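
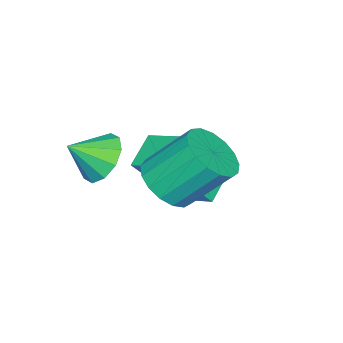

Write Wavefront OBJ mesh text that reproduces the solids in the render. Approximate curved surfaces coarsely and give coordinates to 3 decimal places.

v -3.008 -0.131 -0.508
v -3.944 -0.182 0.009
v -2.819 0.933 -0.061
v -3.755 0.883 0.455
v -2.085 -0.963 1.085
v -3.021 -1.013 1.601
v -1.896 0.102 1.531
v -2.832 0.051 2.048
v -0.966 0.719 1.787
v -0.343 1.24 1.572
v -0.772 2.242 2.758
v -1.394 1.721 2.973
v -0.655 1.367 1.352
v -1.084 2.369 2.538
v -1.038 1.345 1.232
v -1.467 2.347 2.417
v -1.404 1.18 1.239
v -1.833 2.182 2.424
v -1.67 0.909 1.372
v -2.099 1.911 2.557
v -1.775 0.595 1.599
v -2.204 1.597 2.785
v -1.694 0.309 1.87
v -2.123 1.311 3.056
v -1.446 0.117 2.122
v -1.875 1.119 3.307
v -1.088 0.063 2.297
v -1.517 1.065 3.483
v -0.702 0.159 2.356
v -1.131 1.161 3.541
v -0.377 0.384 2.284
v -0.806 1.385 3.469
v -0.186 0.685 2.098
v -0.615 1.687 3.283
v -0.174 0.994 1.841
v -0.603 1.996 3.027
v -0.906 -1.051 2.065
v -0.518 -0.41 2.281
v -0.294 -1.629 2.675
v -0.884 -0.474 2.588
v -1.258 -0.757 2.695
v -1.498 -1.154 2.562
v -1.512 -1.511 2.238
v -1.295 -1.692 1.848
v -0.929 -1.629 1.541
v -0.554 -1.345 1.434
v -0.314 -0.949 1.567
v -0.3 -0.592 1.891
f 2 4 1
f 5 2 1
f 1 4 3
f 3 5 1
f 2 8 4
f 6 2 5
f 6 8 2
f 4 8 3
f 7 5 3
f 3 8 7
f 7 6 5
f 8 6 7
f 10 9 13
f 10 13 11
f 11 13 14
f 11 14 12
f 13 9 15
f 13 15 14
f 14 15 16
f 14 16 12
f 15 9 17
f 15 17 16
f 16 17 18
f 16 18 12
f 17 9 19
f 17 19 18
f 18 19 20
f 18 20 12
f 19 9 21
f 19 21 20
f 20 21 22
f 20 22 12
f 21 9 23
f 21 23 22
f 22 23 24
f 22 24 12
f 23 9 25
f 23 25 24
f 24 25 26
f 24 26 12
f 25 9 27
f 25 27 26
f 26 27 28
f 26 28 12
f 27 9 29
f 27 29 28
f 28 29 30
f 28 30 12
f 29 9 31
f 29 31 30
f 30 31 32
f 30 32 12
f 31 9 33
f 31 33 32
f 32 33 34
f 32 34 12
f 33 9 35
f 33 35 34
f 34 35 36
f 34 36 12
f 35 9 10
f 35 10 36
f 36 10 11
f 36 11 12
f 38 37 40
f 38 40 39
f 40 37 41
f 40 41 39
f 41 37 42
f 41 42 39
f 42 37 43
f 42 43 39
f 43 37 44
f 43 44 39
f 44 37 45
f 44 45 39
f 45 37 46
f 45 46 39
f 46 37 47
f 46 47 39
f 47 37 48
f 47 48 39
f 48 37 38
f 48 38 39



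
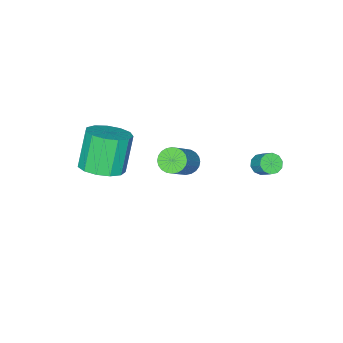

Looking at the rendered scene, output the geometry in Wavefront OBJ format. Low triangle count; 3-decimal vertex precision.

v -2.643 -0.154 -2.26
v -2.287 -0.736 -2.416
v -0.881 -0.268 -0.956
v -1.237 0.314 -0.8
v -2.171 -0.556 -2.585
v -0.765 -0.088 -1.126
v -2.127 -0.314 -2.705
v -0.721 0.154 -1.245
v -2.162 -0.048 -2.757
v -0.756 0.42 -1.297
v -2.269 0.201 -2.733
v -0.864 0.669 -1.274
v -2.434 0.397 -2.638
v -1.028 0.865 -1.178
v -2.631 0.509 -2.484
v -1.225 0.977 -1.024
v -2.829 0.52 -2.297
v -1.423 0.988 -0.837
v -2.999 0.428 -2.104
v -1.593 0.896 -0.644
v -3.115 0.248 -1.934
v -1.709 0.716 -0.475
v -3.159 0.006 -1.815
v -1.753 0.474 -0.355
v -3.124 -0.26 -1.763
v -1.718 0.208 -0.303
v -3.016 -0.509 -1.786
v -1.611 -0.041 -0.327
v -2.852 -0.705 -1.882
v -1.446 -0.237 -0.422
v -2.655 -0.817 -2.036
v -1.249 -0.349 -0.576
v -2.457 -0.828 -2.223
v -1.051 -0.36 -0.763
v 1.559 -1.371 -0.495
v 2.393 -2.011 -0.209
v 1.536 -2.33 1.58
v 0.701 -1.689 1.295
v 2.545 -1.442 -0.035
v 1.687 -1.761 1.754
v 2.383 -0.85 -0.007
v 1.526 -1.169 1.783
v 1.96 -0.423 -0.134
v 1.102 -0.742 1.656
v 1.409 -0.297 -0.375
v 0.552 -0.616 1.415
v 0.906 -0.512 -0.654
v 0.049 -0.831 1.135
v 0.61 -0.999 -0.883
v -0.247 -1.318 0.907
v 0.615 -1.604 -0.988
v -0.242 -1.923 0.801
v 0.92 -2.135 -0.937
v 0.063 -2.454 0.853
v 1.427 -2.423 -0.745
v 0.57 -2.742 1.044
v 1.977 -2.377 -0.474
v 1.119 -2.696 1.316
v -3.561 3.616 -0.54
v -3.048 3.405 -0.47
v -2.845 4.132 0.231
v -3.359 4.344 0.16
v -3.032 3.643 -0.721
v -2.829 4.37 -0.02
v -3.219 3.871 -0.903
v -3.016 4.598 -0.202
v -3.536 4.001 -0.947
v -3.333 4.728 -0.246
v -3.863 3.985 -0.835
v -3.661 4.712 -0.134
v -4.075 3.828 -0.611
v -3.872 4.555 0.09
v -4.091 3.59 -0.36
v -3.888 4.317 0.341
v -3.904 3.362 -0.178
v -3.701 4.089 0.523
v -3.587 3.232 -0.134
v -3.384 3.959 0.567
v -3.259 3.248 -0.246
v -3.057 3.975 0.455
f 2 1 5
f 2 5 3
f 3 5 6
f 3 6 4
f 5 1 7
f 5 7 6
f 6 7 8
f 6 8 4
f 7 1 9
f 7 9 8
f 8 9 10
f 8 10 4
f 9 1 11
f 9 11 10
f 10 11 12
f 10 12 4
f 11 1 13
f 11 13 12
f 12 13 14
f 12 14 4
f 13 1 15
f 13 15 14
f 14 15 16
f 14 16 4
f 15 1 17
f 15 17 16
f 16 17 18
f 16 18 4
f 17 1 19
f 17 19 18
f 18 19 20
f 18 20 4
f 19 1 21
f 19 21 20
f 20 21 22
f 20 22 4
f 21 1 23
f 21 23 22
f 22 23 24
f 22 24 4
f 23 1 25
f 23 25 24
f 24 25 26
f 24 26 4
f 25 1 27
f 25 27 26
f 26 27 28
f 26 28 4
f 27 1 29
f 27 29 28
f 28 29 30
f 28 30 4
f 29 1 31
f 29 31 30
f 30 31 32
f 30 32 4
f 31 1 33
f 31 33 32
f 32 33 34
f 32 34 4
f 33 1 2
f 33 2 34
f 34 2 3
f 34 3 4
f 36 35 39
f 36 39 37
f 37 39 40
f 37 40 38
f 39 35 41
f 39 41 40
f 40 41 42
f 40 42 38
f 41 35 43
f 41 43 42
f 42 43 44
f 42 44 38
f 43 35 45
f 43 45 44
f 44 45 46
f 44 46 38
f 45 35 47
f 45 47 46
f 46 47 48
f 46 48 38
f 47 35 49
f 47 49 48
f 48 49 50
f 48 50 38
f 49 35 51
f 49 51 50
f 50 51 52
f 50 52 38
f 51 35 53
f 51 53 52
f 52 53 54
f 52 54 38
f 53 35 55
f 53 55 54
f 54 55 56
f 54 56 38
f 55 35 57
f 55 57 56
f 56 57 58
f 56 58 38
f 57 35 36
f 57 36 58
f 58 36 37
f 58 37 38
f 60 59 63
f 60 63 61
f 61 63 64
f 61 64 62
f 63 59 65
f 63 65 64
f 64 65 66
f 64 66 62
f 65 59 67
f 65 67 66
f 66 67 68
f 66 68 62
f 67 59 69
f 67 69 68
f 68 69 70
f 68 70 62
f 69 59 71
f 69 71 70
f 70 71 72
f 70 72 62
f 71 59 73
f 71 73 72
f 72 73 74
f 72 74 62
f 73 59 75
f 73 75 74
f 74 75 76
f 74 76 62
f 75 59 77
f 75 77 76
f 76 77 78
f 76 78 62
f 77 59 79
f 77 79 78
f 78 79 80
f 78 80 62
f 79 59 60
f 79 60 80
f 80 60 61
f 80 61 62



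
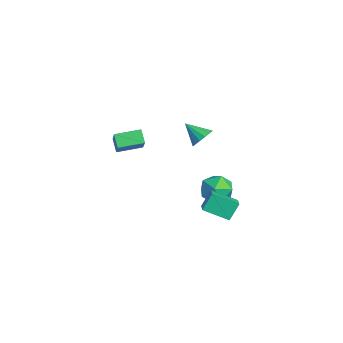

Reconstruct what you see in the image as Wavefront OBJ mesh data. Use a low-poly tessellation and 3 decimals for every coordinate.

v 0.696 -3.159 2.313
v 0.076 -3.186 2.923
v 0.795 -1.752 2.477
v 0.175 -1.779 3.086
v 2.085 -3.421 3.714
v 1.465 -3.448 4.323
v 2.184 -2.014 3.877
v 1.564 -2.041 4.487
v 1.137 1.341 -2.702
v 0.873 1.958 -1.731
v 1.723 2.665 -3.384
v 1.459 3.282 -2.413
v 1.941 1.158 -2.367
v 1.677 1.775 -1.396
v 2.527 2.482 -3.049
v 2.263 3.099 -2.078
v -1.923 3.276 -4.092
v -1.55 3.878 -3.286
v -0.87 1.982 -3.614
v -0.497 2.584 -2.808
v -1.504 2.218 -2.782
v -2.155 3.017 -3.077
v -0.265 2.843 -3.823
v -0.916 3.642 -4.118
v -0.525 3.61 -3.12
v -1.291 3.223 -2.476
v -1.129 2.637 -4.424
v -1.895 2.25 -3.78
v -1.327 2.145 0.864
v -0.997 2.43 1.486
v -2.173 1.395 1.656
v -1.292 2.677 1.405
v -1.597 2.782 1.179
v -1.829 2.716 0.869
v -1.927 2.497 0.557
v -1.864 2.183 0.327
v -1.658 1.86 0.242
v -1.363 1.612 0.323
v -1.058 1.508 0.548
v -0.826 1.574 0.859
v -0.728 1.793 1.171
v -0.79 2.106 1.4
f 2 4 1
f 5 2 1
f 1 4 3
f 3 5 1
f 2 8 4
f 6 2 5
f 6 8 2
f 4 8 3
f 7 5 3
f 3 8 7
f 7 6 5
f 8 6 7
f 10 12 9
f 13 10 9
f 9 12 11
f 11 13 9
f 10 16 12
f 14 10 13
f 14 16 10
f 12 16 11
f 15 13 11
f 11 16 15
f 15 14 13
f 16 14 15
f 17 28 22
f 17 22 18
f 17 18 24
f 17 24 27
f 17 27 28
f 18 22 26
f 22 28 21
f 28 27 19
f 27 24 23
f 24 18 25
f 20 26 21
f 20 21 19
f 20 19 23
f 20 23 25
f 20 25 26
f 21 26 22
f 19 21 28
f 23 19 27
f 25 23 24
f 26 25 18
f 30 29 32
f 30 32 31
f 32 29 33
f 32 33 31
f 33 29 34
f 33 34 31
f 34 29 35
f 34 35 31
f 35 29 36
f 35 36 31
f 36 29 37
f 36 37 31
f 37 29 38
f 37 38 31
f 38 29 39
f 38 39 31
f 39 29 40
f 39 40 31
f 40 29 41
f 40 41 31
f 41 29 42
f 41 42 31
f 42 29 30
f 42 30 31



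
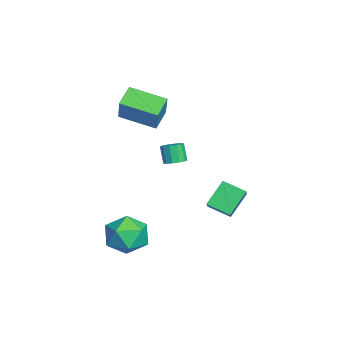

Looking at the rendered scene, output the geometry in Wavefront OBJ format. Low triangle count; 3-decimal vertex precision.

v -3.937 -2.761 3.378
v -2.865 -2.712 4.847
v -3.325 -0.99 2.872
v -2.253 -0.942 4.342
v -3.067 -3.238 2.758
v -1.995 -3.19 4.228
v -2.455 -1.468 2.253
v -1.383 -1.419 3.722
v 1.537 -3.037 -1.598
v 1.922 -2.458 -2.535
v 3.318 -3.422 -1.105
v 3.703 -2.843 -2.042
v 3.203 -2.262 -1.162
v 2.102 -2.024 -1.467
v 3.138 -3.856 -2.173
v 2.037 -3.618 -2.478
v 2.911 -2.964 -2.891
v 2.951 -1.979 -2.266
v 2.289 -3.901 -1.374
v 2.329 -2.916 -0.749
v -0.633 1.62 -0.52
v 1.025 1.478 0.677
v -0.206 2.676 -0.986
v 1.452 2.533 0.212
v 0.088 0.847 -1.612
v 1.746 0.704 -0.414
v 0.515 1.902 -2.077
v 2.173 1.76 -0.88
v -1.071 -0.616 0.756
v -0.56 -0.752 0.969
v -0.978 -0.9 1.877
v -1.489 -0.764 1.664
v -0.592 -0.434 1.006
v -1.01 -0.583 1.914
v -0.776 -0.175 0.964
v -1.194 -0.323 1.872
v -1.054 -0.055 0.856
v -1.472 -0.203 1.763
v -1.337 -0.113 0.716
v -1.755 -0.262 1.623
v -1.536 -0.331 0.589
v -1.954 -0.48 1.496
v -1.587 -0.64 0.515
v -2.005 -0.788 1.422
v -1.474 -0.94 0.518
v -1.892 -1.089 1.425
v -1.234 -1.138 0.596
v -1.652 -1.286 1.503
v -0.941 -1.17 0.725
v -1.359 -1.318 1.633
v -0.69 -1.026 0.864
v -1.108 -1.174 1.772
f 2 4 1
f 5 2 1
f 1 4 3
f 3 5 1
f 2 8 4
f 6 2 5
f 6 8 2
f 4 8 3
f 7 5 3
f 3 8 7
f 7 6 5
f 8 6 7
f 9 20 14
f 9 14 10
f 9 10 16
f 9 16 19
f 9 19 20
f 10 14 18
f 14 20 13
f 20 19 11
f 19 16 15
f 16 10 17
f 12 18 13
f 12 13 11
f 12 11 15
f 12 15 17
f 12 17 18
f 13 18 14
f 11 13 20
f 15 11 19
f 17 15 16
f 18 17 10
f 22 24 21
f 25 22 21
f 21 24 23
f 23 25 21
f 22 28 24
f 26 22 25
f 26 28 22
f 24 28 23
f 27 25 23
f 23 28 27
f 27 26 25
f 28 26 27
f 30 29 33
f 30 33 31
f 31 33 34
f 31 34 32
f 33 29 35
f 33 35 34
f 34 35 36
f 34 36 32
f 35 29 37
f 35 37 36
f 36 37 38
f 36 38 32
f 37 29 39
f 37 39 38
f 38 39 40
f 38 40 32
f 39 29 41
f 39 41 40
f 40 41 42
f 40 42 32
f 41 29 43
f 41 43 42
f 42 43 44
f 42 44 32
f 43 29 45
f 43 45 44
f 44 45 46
f 44 46 32
f 45 29 47
f 45 47 46
f 46 47 48
f 46 48 32
f 47 29 49
f 47 49 48
f 48 49 50
f 48 50 32
f 49 29 51
f 49 51 50
f 50 51 52
f 50 52 32
f 51 29 30
f 51 30 52
f 52 30 31
f 52 31 32



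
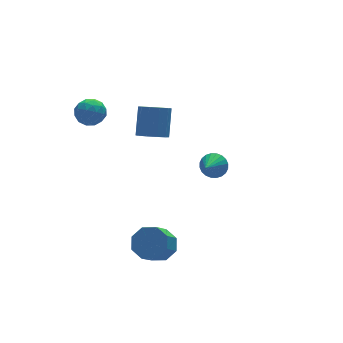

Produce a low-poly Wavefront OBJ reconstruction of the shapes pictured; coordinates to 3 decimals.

v 4.453 1.94 -3.845
v 4.935 1.97 -3.233
v 3.527 1.08 -3.075
v 4.756 2.21 -3.179
v 4.531 2.409 -3.227
v 4.294 2.537 -3.369
v 4.081 2.574 -3.583
v 3.925 2.515 -3.837
v 3.849 2.368 -4.093
v 3.865 2.156 -4.311
v 3.971 1.911 -4.458
v 4.15 1.67 -4.511
v 4.375 1.471 -4.463
v 4.611 1.343 -4.321
v 4.824 1.306 -4.107
v 4.98 1.366 -3.853
v 5.056 1.513 -3.597
v 5.04 1.725 -3.379
v 0.3 0.522 0.985
v 0.806 0.952 0.503
v 1.366 1.827 1.874
v 0.86 1.398 2.355
v 0.364 1.199 0.526
v 0.924 2.074 1.897
v -0.102 1.188 0.724
v 0.458 2.063 2.095
v -0.415 0.922 1.021
v 0.145 1.797 2.392
v -0.455 0.504 1.305
v 0.105 1.379 2.676
v -0.206 0.093 1.466
v 0.354 0.968 2.837
v 0.236 -0.154 1.443
v 0.796 0.721 2.814
v 0.702 -0.143 1.245
v 1.262 0.732 2.616
v 1.015 0.123 0.948
v 1.575 0.998 2.319
v 1.055 0.541 0.664
v 1.615 1.416 2.035
v -1.047 -3 -4.161
v -0.243 -3.293 -3.727
v -1.088 -4.012 -2.645
v -1.893 -3.72 -3.079
v -0.476 -2.643 -3.477
v -1.321 -3.362 -2.395
v -1.044 -2.202 -3.628
v -1.89 -2.921 -2.546
v -1.614 -2.229 -4.091
v -2.459 -2.948 -3.009
v -1.852 -2.708 -4.595
v -2.697 -3.427 -3.513
v -1.619 -3.358 -4.845
v -2.464 -4.077 -3.763
v -1.05 -3.799 -4.694
v -1.896 -4.518 -3.612
v -0.481 -3.772 -4.231
v -1.326 -4.491 -3.149
v -2.654 3.245 1.652
v -1.977 3.738 1.856
v -1.903 2.102 1.924
v -1.226 2.595 2.128
v -1.921 2.584 2.638
v -2.385 3.291 2.47
v -1.495 2.549 1.31
v -1.959 3.256 1.142
v -1.261 3.308 1.645
v -1.524 3.33 2.465
v -2.356 2.51 1.315
v -2.619 2.532 2.135
v -2.382 3.592 1.73
v -1.498 2.248 2.05
v -1.907 2.242 2.35
v -1.509 2.532 2.47
v -2.622 3.329 2.091
v -2.224 3.619 2.211
v -2.191 2.941 2.67
v -1.656 2.221 1.569
v -1.258 2.511 1.689
v -2.371 3.308 1.31
v -1.973 3.598 1.43
v -1.689 2.899 1.11
v -1.563 3.629 1.726
v -1.121 2.957 1.886
v -1.279 2.93 1.405
v -1.552 3.345 1.306
v -1.718 3.642 2.208
v -1.276 2.97 2.368
v -1.684 2.964 2.668
v -1.957 3.379 2.569
v -1.296 3.389 2.084
v -2.604 2.87 1.412
v -2.162 2.198 1.572
v -1.923 2.461 1.211
v -2.196 2.876 1.112
v -2.759 2.883 1.894
v -2.317 2.211 2.054
v -2.328 2.495 2.474
v -2.601 2.91 2.375
v -2.584 2.451 1.696
f 2 1 4
f 2 4 3
f 4 1 5
f 4 5 3
f 5 1 6
f 5 6 3
f 6 1 7
f 6 7 3
f 7 1 8
f 7 8 3
f 8 1 9
f 8 9 3
f 9 1 10
f 9 10 3
f 10 1 11
f 10 11 3
f 11 1 12
f 11 12 3
f 12 1 13
f 12 13 3
f 13 1 14
f 13 14 3
f 14 1 15
f 14 15 3
f 15 1 16
f 15 16 3
f 16 1 17
f 16 17 3
f 17 1 18
f 17 18 3
f 18 1 2
f 18 2 3
f 20 19 23
f 20 23 21
f 21 23 24
f 21 24 22
f 23 19 25
f 23 25 24
f 24 25 26
f 24 26 22
f 25 19 27
f 25 27 26
f 26 27 28
f 26 28 22
f 27 19 29
f 27 29 28
f 28 29 30
f 28 30 22
f 29 19 31
f 29 31 30
f 30 31 32
f 30 32 22
f 31 19 33
f 31 33 32
f 32 33 34
f 32 34 22
f 33 19 35
f 33 35 34
f 34 35 36
f 34 36 22
f 35 19 37
f 35 37 36
f 36 37 38
f 36 38 22
f 37 19 39
f 37 39 38
f 38 39 40
f 38 40 22
f 39 19 20
f 39 20 40
f 40 20 21
f 40 21 22
f 42 41 45
f 42 45 43
f 43 45 46
f 43 46 44
f 45 41 47
f 45 47 46
f 46 47 48
f 46 48 44
f 47 41 49
f 47 49 48
f 48 49 50
f 48 50 44
f 49 41 51
f 49 51 50
f 50 51 52
f 50 52 44
f 51 41 53
f 51 53 52
f 52 53 54
f 52 54 44
f 53 41 55
f 53 55 54
f 54 55 56
f 54 56 44
f 55 41 57
f 55 57 56
f 56 57 58
f 56 58 44
f 57 41 42
f 57 42 58
f 58 42 43
f 58 43 44
f 59 96 75
f 96 70 99
f 75 99 64
f 96 99 75
f 59 75 71
f 75 64 76
f 71 76 60
f 75 76 71
f 59 71 80
f 71 60 81
f 80 81 66
f 71 81 80
f 59 80 92
f 80 66 95
f 92 95 69
f 80 95 92
f 59 92 96
f 92 69 100
f 96 100 70
f 92 100 96
f 60 76 87
f 76 64 90
f 87 90 68
f 76 90 87
f 64 99 77
f 99 70 98
f 77 98 63
f 99 98 77
f 70 100 97
f 100 69 93
f 97 93 61
f 100 93 97
f 69 95 94
f 95 66 82
f 94 82 65
f 95 82 94
f 66 81 86
f 81 60 83
f 86 83 67
f 81 83 86
f 62 88 74
f 88 68 89
f 74 89 63
f 88 89 74
f 62 74 72
f 74 63 73
f 72 73 61
f 74 73 72
f 62 72 79
f 72 61 78
f 79 78 65
f 72 78 79
f 62 79 84
f 79 65 85
f 84 85 67
f 79 85 84
f 62 84 88
f 84 67 91
f 88 91 68
f 84 91 88
f 63 89 77
f 89 68 90
f 77 90 64
f 89 90 77
f 61 73 97
f 73 63 98
f 97 98 70
f 73 98 97
f 65 78 94
f 78 61 93
f 94 93 69
f 78 93 94
f 67 85 86
f 85 65 82
f 86 82 66
f 85 82 86
f 68 91 87
f 91 67 83
f 87 83 60
f 91 83 87



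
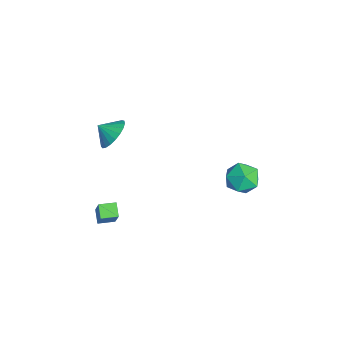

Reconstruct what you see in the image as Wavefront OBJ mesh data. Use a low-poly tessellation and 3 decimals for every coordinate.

v -1.739 -2.646 2.827
v -0.842 -2.632 3.29
v -2.041 -3.394 3.433
v -1.062 -2.358 3.519
v -1.4 -2.133 3.628
v -1.796 -1.997 3.598
v -2.182 -1.973 3.435
v -2.492 -2.065 3.167
v -2.671 -2.258 2.84
v -2.689 -2.518 2.51
v -2.543 -2.8 2.236
v -2.258 -3.055 2.063
v -1.883 -3.24 2.022
v -1.483 -3.321 2.121
v -1.127 -3.286 2.341
v -0.877 -3.14 2.646
v -0.776 -2.909 2.981
v -0.162 4.8 -0.052
v 0.698 4.608 -0.682
v -0.918 3.332 -0.638
v -0.058 3.14 -1.268
v 0.031 3.064 -0.192
v 0.499 3.971 0.171
v -0.719 3.969 -1.491
v -0.251 4.876 -1.128
v 0.354 4.095 -1.571
v 0.817 3.535 -0.768
v -1.037 4.405 -0.552
v -0.574 3.845 0.251
v 0.809 -3.93 -2.257
v 0.077 -3.931 -1.806
v 0.793 -2.991 -2.283
v 0.06 -2.991 -1.832
v 1.8 -3.869 -0.648
v 1.067 -3.869 -0.197
v 1.783 -2.929 -0.674
v 1.051 -2.93 -0.223
f 2 1 4
f 2 4 3
f 4 1 5
f 4 5 3
f 5 1 6
f 5 6 3
f 6 1 7
f 6 7 3
f 7 1 8
f 7 8 3
f 8 1 9
f 8 9 3
f 9 1 10
f 9 10 3
f 10 1 11
f 10 11 3
f 11 1 12
f 11 12 3
f 12 1 13
f 12 13 3
f 13 1 14
f 13 14 3
f 14 1 15
f 14 15 3
f 15 1 16
f 15 16 3
f 16 1 17
f 16 17 3
f 17 1 2
f 17 2 3
f 18 29 23
f 18 23 19
f 18 19 25
f 18 25 28
f 18 28 29
f 19 23 27
f 23 29 22
f 29 28 20
f 28 25 24
f 25 19 26
f 21 27 22
f 21 22 20
f 21 20 24
f 21 24 26
f 21 26 27
f 22 27 23
f 20 22 29
f 24 20 28
f 26 24 25
f 27 26 19
f 31 33 30
f 34 31 30
f 30 33 32
f 32 34 30
f 31 37 33
f 35 31 34
f 35 37 31
f 33 37 32
f 36 34 32
f 32 37 36
f 36 35 34
f 37 35 36



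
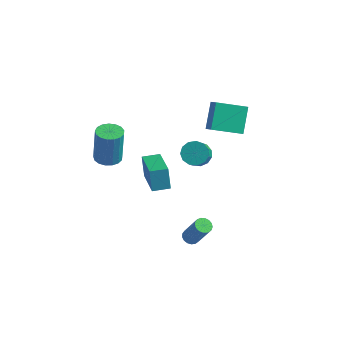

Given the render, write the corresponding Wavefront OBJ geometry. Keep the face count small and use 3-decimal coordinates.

v 0.853 -1.511 -3.618
v 1.293 -1.457 -3.849
v 2.168 -1.596 -2.213
v 1.727 -1.649 -1.982
v 1.229 -1.233 -3.795
v 2.103 -1.371 -2.16
v 1.078 -1.072 -3.701
v 1.953 -1.211 -2.066
v 0.876 -1.012 -3.588
v 1.751 -1.151 -1.952
v 0.669 -1.066 -3.482
v 1.543 -1.205 -1.846
v 0.503 -1.222 -3.407
v 1.378 -1.361 -1.771
v 0.418 -1.444 -3.38
v 1.293 -1.583 -1.744
v 0.432 -1.681 -3.408
v 1.307 -1.82 -1.772
v 0.543 -1.88 -3.483
v 1.418 -2.018 -1.848
v 0.725 -1.993 -3.59
v 1.599 -2.132 -1.954
v 0.935 -1.996 -3.703
v 1.81 -2.135 -2.068
v 1.127 -1.888 -3.797
v 2.002 -2.027 -2.161
v 1.256 -1.694 -3.849
v 2.131 -1.832 -2.214
v -3.827 -2.277 1.563
v -3.073 -2.429 1.555
v -3.018 -2.276 3.668
v -3.773 -2.123 3.677
v -3.089 -2.062 1.528
v -3.034 -1.908 3.642
v -3.274 -1.744 1.51
v -3.22 -1.59 3.624
v -3.586 -1.548 1.504
v -3.532 -1.394 3.618
v -3.954 -1.519 1.511
v -3.899 -1.366 3.625
v -4.292 -1.663 1.531
v -4.237 -1.51 3.644
v -4.524 -1.949 1.557
v -4.469 -1.795 3.671
v -4.596 -2.309 1.585
v -4.542 -2.156 3.699
v -4.492 -2.662 1.608
v -4.438 -2.509 3.722
v -4.236 -2.926 1.621
v -4.182 -2.773 3.735
v -3.886 -3.042 1.62
v -3.832 -2.889 3.734
v -3.523 -2.983 1.606
v -3.468 -2.829 3.72
v -3.229 -2.761 1.583
v -3.175 -2.608 3.697
v -0.706 2.509 1.783
v -0.172 2.154 2.261
v -1.087 3.65 3.054
v -0.553 3.295 3.533
v 0.633 3.665 1.147
v 1.167 3.31 1.626
v 0.252 4.806 2.419
v 0.786 4.451 2.897
v -1.549 3.135 -1.389
v -1.13 2.725 -1.919
v -0.673 1.616 -0.701
v -1.091 2.025 -0.171
v -0.853 3.028 -1.748
v -0.396 1.918 -0.53
v -0.797 3.365 -1.462
v -0.339 2.255 -0.244
v -0.979 3.628 -1.153
v -0.521 2.519 0.065
v -1.342 3.736 -0.919
v -0.885 2.626 0.299
v -1.771 3.652 -0.835
v -1.313 2.542 0.383
v -2.129 3.404 -0.926
v -1.672 2.294 0.292
v -2.303 3.071 -1.164
v -1.846 1.961 0.054
v -2.238 2.758 -1.474
v -1.78 1.648 -0.256
v -1.953 2.564 -1.757
v -1.496 1.455 -0.538
v -1.541 2.552 -1.923
v -1.083 1.443 -0.705
v 0.152 -4.17 2.304
v -0.166 -3.896 3.545
v -1.284 -2.684 1.608
v -1.603 -2.411 2.849
v 0.843 -3.489 2.331
v 0.524 -3.216 3.572
v -0.594 -2.004 1.635
v -0.912 -1.73 2.876
f 2 1 5
f 2 5 3
f 3 5 6
f 3 6 4
f 5 1 7
f 5 7 6
f 6 7 8
f 6 8 4
f 7 1 9
f 7 9 8
f 8 9 10
f 8 10 4
f 9 1 11
f 9 11 10
f 10 11 12
f 10 12 4
f 11 1 13
f 11 13 12
f 12 13 14
f 12 14 4
f 13 1 15
f 13 15 14
f 14 15 16
f 14 16 4
f 15 1 17
f 15 17 16
f 16 17 18
f 16 18 4
f 17 1 19
f 17 19 18
f 18 19 20
f 18 20 4
f 19 1 21
f 19 21 20
f 20 21 22
f 20 22 4
f 21 1 23
f 21 23 22
f 22 23 24
f 22 24 4
f 23 1 25
f 23 25 24
f 24 25 26
f 24 26 4
f 25 1 27
f 25 27 26
f 26 27 28
f 26 28 4
f 27 1 2
f 27 2 28
f 28 2 3
f 28 3 4
f 30 29 33
f 30 33 31
f 31 33 34
f 31 34 32
f 33 29 35
f 33 35 34
f 34 35 36
f 34 36 32
f 35 29 37
f 35 37 36
f 36 37 38
f 36 38 32
f 37 29 39
f 37 39 38
f 38 39 40
f 38 40 32
f 39 29 41
f 39 41 40
f 40 41 42
f 40 42 32
f 41 29 43
f 41 43 42
f 42 43 44
f 42 44 32
f 43 29 45
f 43 45 44
f 44 45 46
f 44 46 32
f 45 29 47
f 45 47 46
f 46 47 48
f 46 48 32
f 47 29 49
f 47 49 48
f 48 49 50
f 48 50 32
f 49 29 51
f 49 51 50
f 50 51 52
f 50 52 32
f 51 29 53
f 51 53 52
f 52 53 54
f 52 54 32
f 53 29 55
f 53 55 54
f 54 55 56
f 54 56 32
f 55 29 30
f 55 30 56
f 56 30 31
f 56 31 32
f 58 60 57
f 61 58 57
f 57 60 59
f 59 61 57
f 58 64 60
f 62 58 61
f 62 64 58
f 60 64 59
f 63 61 59
f 59 64 63
f 63 62 61
f 64 62 63
f 66 65 69
f 66 69 67
f 67 69 70
f 67 70 68
f 69 65 71
f 69 71 70
f 70 71 72
f 70 72 68
f 71 65 73
f 71 73 72
f 72 73 74
f 72 74 68
f 73 65 75
f 73 75 74
f 74 75 76
f 74 76 68
f 75 65 77
f 75 77 76
f 76 77 78
f 76 78 68
f 77 65 79
f 77 79 78
f 78 79 80
f 78 80 68
f 79 65 81
f 79 81 80
f 80 81 82
f 80 82 68
f 81 65 83
f 81 83 82
f 82 83 84
f 82 84 68
f 83 65 85
f 83 85 84
f 84 85 86
f 84 86 68
f 85 65 87
f 85 87 86
f 86 87 88
f 86 88 68
f 87 65 66
f 87 66 88
f 88 66 67
f 88 67 68
f 90 92 89
f 93 90 89
f 89 92 91
f 91 93 89
f 90 96 92
f 94 90 93
f 94 96 90
f 92 96 91
f 95 93 91
f 91 96 95
f 95 94 93
f 96 94 95



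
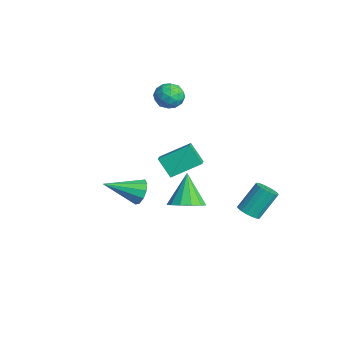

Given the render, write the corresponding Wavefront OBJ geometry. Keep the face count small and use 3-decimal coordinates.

v 3.365 3.103 -1.247
v 3.987 3.002 -1.085
v 3.796 4.036 0.289
v 3.175 4.137 0.127
v 4.002 3.234 -1.257
v 3.811 4.268 0.117
v 3.891 3.44 -1.428
v 3.7 4.474 -0.053
v 3.676 3.579 -1.562
v 3.486 4.613 -0.188
v 3.4 3.624 -1.634
v 3.209 4.658 -0.26
v 3.116 3.566 -1.63
v 2.926 4.6 -0.255
v 2.882 3.416 -1.549
v 2.692 4.45 -0.175
v 2.744 3.204 -1.409
v 2.553 4.238 -0.035
v 2.729 2.972 -1.237
v 2.538 4.006 0.137
v 2.84 2.766 -1.067
v 2.649 3.8 0.308
v 3.054 2.627 -0.932
v 2.864 3.661 0.442
v 3.331 2.582 -0.86
v 3.14 3.616 0.514
v 3.614 2.64 -0.865
v 3.424 3.674 0.51
v 3.848 2.79 -0.945
v 3.658 3.824 0.429
v -0.54 1.276 -2.902
v 0.317 1.24 -2.368
v -1.56 1.664 -1.238
v 0.253 1.781 -2.533
v -0.062 2.162 -2.815
v -0.529 2.261 -3.125
v -0.999 2.048 -3.364
v -1.324 1.59 -3.456
v -1.399 1.032 -3.372
v -1.202 0.552 -3.139
v -0.794 0.301 -2.831
v -0.306 0.361 -2.545
v 0.108 0.711 -2.372
v -3.537 1.782 4.036
v -2.804 1.59 4.425
v -3.276 0.83 3.075
v -2.543 0.638 3.464
v -3.286 0.443 3.833
v -3.447 1.031 4.427
v -2.633 1.389 3.073
v -2.794 1.977 3.667
v -2.246 1.347 3.83
v -2.649 0.762 4.3
v -3.431 1.658 3.2
v -3.834 1.073 3.67
v -3.193 1.77 4.315
v -2.887 0.65 3.185
v -3.323 0.536 3.402
v -2.892 0.423 3.631
v -3.571 1.441 4.316
v -3.141 1.328 4.545
v -3.424 0.654 4.197
v -2.939 1.092 2.955
v -2.509 0.979 3.184
v -3.188 1.997 3.869
v -2.757 1.884 4.098
v -2.656 1.766 3.303
v -2.435 1.514 4.194
v -2.281 0.954 3.629
v -2.334 1.396 3.399
v -2.429 1.741 3.749
v -2.672 1.17 4.47
v -2.518 0.61 3.905
v -2.955 0.496 4.122
v -3.049 0.841 4.471
v -2.343 1.027 4.12
v -3.562 1.81 3.595
v -3.408 1.25 3.03
v -3.031 1.579 3.029
v -3.125 1.924 3.378
v -3.799 1.466 3.871
v -3.645 0.906 3.306
v -3.651 0.679 3.751
v -3.746 1.024 4.101
v -3.737 1.393 3.38
v 1.582 -1.848 0.209
v 1.851 -2.184 -0.441
v 1.318 -3.652 1.031
v 2.226 -2.105 -0.148
v 2.354 -1.928 0.281
v 2.188 -1.72 0.683
v 1.789 -1.562 0.904
v 1.312 -1.512 0.859
v 0.938 -1.591 0.566
v 0.809 -1.768 0.137
v 0.976 -1.976 -0.265
v 1.374 -2.134 -0.486
v -0.269 -0.327 1.092
v -0.003 1.235 1.925
v -1.062 0.026 0.683
v -0.797 1.588 1.516
v 0.437 0.092 0.084
v 0.702 1.654 0.917
v -0.357 0.445 -0.325
v -0.091 2.007 0.508
f 2 1 5
f 2 5 3
f 3 5 6
f 3 6 4
f 5 1 7
f 5 7 6
f 6 7 8
f 6 8 4
f 7 1 9
f 7 9 8
f 8 9 10
f 8 10 4
f 9 1 11
f 9 11 10
f 10 11 12
f 10 12 4
f 11 1 13
f 11 13 12
f 12 13 14
f 12 14 4
f 13 1 15
f 13 15 14
f 14 15 16
f 14 16 4
f 15 1 17
f 15 17 16
f 16 17 18
f 16 18 4
f 17 1 19
f 17 19 18
f 18 19 20
f 18 20 4
f 19 1 21
f 19 21 20
f 20 21 22
f 20 22 4
f 21 1 23
f 21 23 22
f 22 23 24
f 22 24 4
f 23 1 25
f 23 25 24
f 24 25 26
f 24 26 4
f 25 1 27
f 25 27 26
f 26 27 28
f 26 28 4
f 27 1 29
f 27 29 28
f 28 29 30
f 28 30 4
f 29 1 2
f 29 2 30
f 30 2 3
f 30 3 4
f 32 31 34
f 32 34 33
f 34 31 35
f 34 35 33
f 35 31 36
f 35 36 33
f 36 31 37
f 36 37 33
f 37 31 38
f 37 38 33
f 38 31 39
f 38 39 33
f 39 31 40
f 39 40 33
f 40 31 41
f 40 41 33
f 41 31 42
f 41 42 33
f 42 31 43
f 42 43 33
f 43 31 32
f 43 32 33
f 44 81 60
f 81 55 84
f 60 84 49
f 81 84 60
f 44 60 56
f 60 49 61
f 56 61 45
f 60 61 56
f 44 56 65
f 56 45 66
f 65 66 51
f 56 66 65
f 44 65 77
f 65 51 80
f 77 80 54
f 65 80 77
f 44 77 81
f 77 54 85
f 81 85 55
f 77 85 81
f 45 61 72
f 61 49 75
f 72 75 53
f 61 75 72
f 49 84 62
f 84 55 83
f 62 83 48
f 84 83 62
f 55 85 82
f 85 54 78
f 82 78 46
f 85 78 82
f 54 80 79
f 80 51 67
f 79 67 50
f 80 67 79
f 51 66 71
f 66 45 68
f 71 68 52
f 66 68 71
f 47 73 59
f 73 53 74
f 59 74 48
f 73 74 59
f 47 59 57
f 59 48 58
f 57 58 46
f 59 58 57
f 47 57 64
f 57 46 63
f 64 63 50
f 57 63 64
f 47 64 69
f 64 50 70
f 69 70 52
f 64 70 69
f 47 69 73
f 69 52 76
f 73 76 53
f 69 76 73
f 48 74 62
f 74 53 75
f 62 75 49
f 74 75 62
f 46 58 82
f 58 48 83
f 82 83 55
f 58 83 82
f 50 63 79
f 63 46 78
f 79 78 54
f 63 78 79
f 52 70 71
f 70 50 67
f 71 67 51
f 70 67 71
f 53 76 72
f 76 52 68
f 72 68 45
f 76 68 72
f 87 86 89
f 87 89 88
f 89 86 90
f 89 90 88
f 90 86 91
f 90 91 88
f 91 86 92
f 91 92 88
f 92 86 93
f 92 93 88
f 93 86 94
f 93 94 88
f 94 86 95
f 94 95 88
f 95 86 96
f 95 96 88
f 96 86 97
f 96 97 88
f 97 86 87
f 97 87 88
f 99 101 98
f 102 99 98
f 98 101 100
f 100 102 98
f 99 105 101
f 103 99 102
f 103 105 99
f 101 105 100
f 104 102 100
f 100 105 104
f 104 103 102
f 105 103 104



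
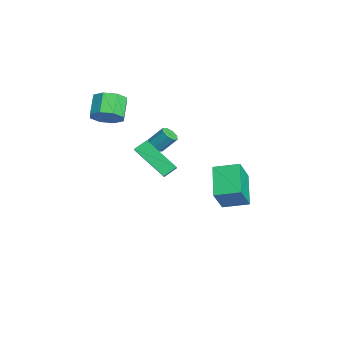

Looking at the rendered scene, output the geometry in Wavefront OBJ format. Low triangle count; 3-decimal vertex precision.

v -3.42 2.146 -2.93
v -2.576 1.57 -1.509
v -3.064 3.538 -2.577
v -2.22 2.962 -1.156
v -1.66 1.978 -4.044
v -0.816 1.402 -2.623
v -1.304 3.37 -3.691
v -0.46 2.794 -2.27
v 2.073 -2.857 2.554
v 2.797 -2.944 3.028
v 1.85 -2.215 3.012
v 2.574 -2.302 3.487
v 3.126 -1.518 1.193
v 3.85 -1.605 1.668
v 2.903 -0.876 1.652
v 3.627 -0.963 2.126
v -1.202 -1.558 1.023
v -0.982 -1.935 1.305
v -0.838 -1.179 2.2
v -1.058 -0.802 1.917
v -0.716 -1.731 1.09
v -0.572 -0.975 1.985
v -0.735 -1.426 0.836
v -0.591 -0.67 1.73
v -1.028 -1.198 0.69
v -0.883 -0.442 1.585
v -1.422 -1.181 0.74
v -1.278 -0.425 1.635
v -1.688 -1.385 0.955
v -1.544 -0.629 1.85
v -1.669 -1.69 1.21
v -1.525 -0.934 2.104
v -1.377 -1.918 1.355
v -1.232 -1.162 2.25
v -1.908 -3.935 2.818
v -1.288 -3.613 3.431
v -2.291 -3.363 4.315
v -2.912 -3.685 3.702
v -1.538 -3.102 3.003
v -2.541 -2.852 3.887
v -2.005 -3.079 2.466
v -3.008 -2.83 3.35
v -2.416 -3.558 2.136
v -3.419 -3.308 3.02
v -2.529 -4.257 2.205
v -3.532 -4.007 3.089
v -2.279 -4.768 2.633
v -3.282 -4.518 3.517
v -1.812 -4.79 3.17
v -2.815 -4.541 4.054
v -1.401 -4.312 3.5
v -2.404 -4.062 4.384
f 2 4 1
f 5 2 1
f 1 4 3
f 3 5 1
f 2 8 4
f 6 2 5
f 6 8 2
f 4 8 3
f 7 5 3
f 3 8 7
f 7 6 5
f 8 6 7
f 10 12 9
f 13 10 9
f 9 12 11
f 11 13 9
f 10 16 12
f 14 10 13
f 14 16 10
f 12 16 11
f 15 13 11
f 11 16 15
f 15 14 13
f 16 14 15
f 18 17 21
f 18 21 19
f 19 21 22
f 19 22 20
f 21 17 23
f 21 23 22
f 22 23 24
f 22 24 20
f 23 17 25
f 23 25 24
f 24 25 26
f 24 26 20
f 25 17 27
f 25 27 26
f 26 27 28
f 26 28 20
f 27 17 29
f 27 29 28
f 28 29 30
f 28 30 20
f 29 17 31
f 29 31 30
f 30 31 32
f 30 32 20
f 31 17 33
f 31 33 32
f 32 33 34
f 32 34 20
f 33 17 18
f 33 18 34
f 34 18 19
f 34 19 20
f 36 35 39
f 36 39 37
f 37 39 40
f 37 40 38
f 39 35 41
f 39 41 40
f 40 41 42
f 40 42 38
f 41 35 43
f 41 43 42
f 42 43 44
f 42 44 38
f 43 35 45
f 43 45 44
f 44 45 46
f 44 46 38
f 45 35 47
f 45 47 46
f 46 47 48
f 46 48 38
f 47 35 49
f 47 49 48
f 48 49 50
f 48 50 38
f 49 35 51
f 49 51 50
f 50 51 52
f 50 52 38
f 51 35 36
f 51 36 52
f 52 36 37
f 52 37 38



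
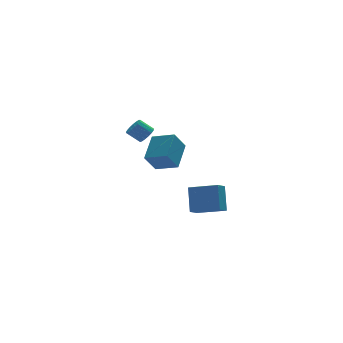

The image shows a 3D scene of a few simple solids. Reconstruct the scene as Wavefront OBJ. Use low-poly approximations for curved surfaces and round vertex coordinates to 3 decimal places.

v -0.094 1.278 0.215
v -0.849 0.981 1.319
v 0.807 2.632 1.196
v 0.052 2.336 2.3
v 0.908 0.304 0.64
v 0.153 0.008 1.744
v 1.809 1.659 1.621
v 1.054 1.362 2.725
v 2.625 3.185 -4.525
v 2.852 4.139 -2.992
v 3.283 3.799 -5.005
v 3.51 4.753 -3.472
v 4.05 2.047 -4.028
v 4.277 3.001 -2.495
v 4.708 2.661 -4.508
v 4.935 3.615 -2.975
v -0.935 0.223 3.414
v -0.589 0.693 3.553
v -1.28 1.008 4.205
v -1.625 0.537 4.066
v -0.751 0.788 3.336
v -1.441 1.103 3.987
v -0.955 0.754 3.137
v -1.645 1.069 3.788
v -1.154 0.598 3.001
v -1.844 0.913 3.652
v -1.303 0.356 2.96
v -1.993 0.671 3.611
v -1.368 0.084 3.023
v -2.058 0.398 3.674
v -1.333 -0.157 3.175
v -2.024 0.158 3.827
v -1.208 -0.311 3.383
v -1.898 0.004 4.034
v -1.019 -0.342 3.598
v -1.71 -0.028 4.249
v -0.812 -0.244 3.77
v -1.502 0.07 4.422
v -0.632 -0.04 3.861
v -1.323 0.275 4.513
v -0.522 0.225 3.85
v -1.213 0.54 4.501
v -0.507 0.49 3.739
v -1.197 0.804 4.39
f 2 4 1
f 5 2 1
f 1 4 3
f 3 5 1
f 2 8 4
f 6 2 5
f 6 8 2
f 4 8 3
f 7 5 3
f 3 8 7
f 7 6 5
f 8 6 7
f 10 12 9
f 13 10 9
f 9 12 11
f 11 13 9
f 10 16 12
f 14 10 13
f 14 16 10
f 12 16 11
f 15 13 11
f 11 16 15
f 15 14 13
f 16 14 15
f 18 17 21
f 18 21 19
f 19 21 22
f 19 22 20
f 21 17 23
f 21 23 22
f 22 23 24
f 22 24 20
f 23 17 25
f 23 25 24
f 24 25 26
f 24 26 20
f 25 17 27
f 25 27 26
f 26 27 28
f 26 28 20
f 27 17 29
f 27 29 28
f 28 29 30
f 28 30 20
f 29 17 31
f 29 31 30
f 30 31 32
f 30 32 20
f 31 17 33
f 31 33 32
f 32 33 34
f 32 34 20
f 33 17 35
f 33 35 34
f 34 35 36
f 34 36 20
f 35 17 37
f 35 37 36
f 36 37 38
f 36 38 20
f 37 17 39
f 37 39 38
f 38 39 40
f 38 40 20
f 39 17 41
f 39 41 40
f 40 41 42
f 40 42 20
f 41 17 43
f 41 43 42
f 42 43 44
f 42 44 20
f 43 17 18
f 43 18 44
f 44 18 19
f 44 19 20



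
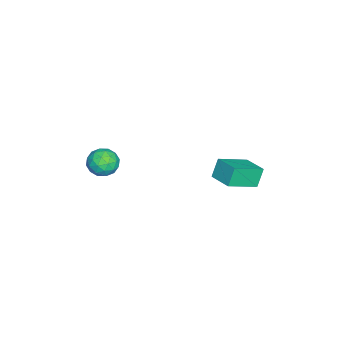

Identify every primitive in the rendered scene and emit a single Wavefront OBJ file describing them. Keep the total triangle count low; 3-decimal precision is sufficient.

v 1.604 -3.328 -0.968
v 2.184 -2.891 -0.522
v 1.996 -4.489 -0.338
v 2.576 -4.052 0.108
v 1.746 -3.937 0.26
v 1.504 -3.219 -0.129
v 2.676 -4.161 -0.731
v 2.434 -3.443 -1.12
v 2.847 -3.406 -0.376
v 2.272 -3.267 0.237
v 1.908 -4.113 -1.097
v 1.333 -3.974 -0.484
v 1.86 -3.007 -0.8
v 2.32 -4.373 -0.06
v 1.832 -4.305 0.03
v 2.173 -4.048 0.292
v 1.46 -3.2 -0.569
v 1.801 -2.943 -0.307
v 1.543 -3.558 0.153
v 2.379 -4.437 -0.553
v 2.72 -4.18 -0.291
v 2.007 -3.332 -1.152
v 2.348 -3.075 -0.89
v 2.637 -3.822 -1.013
v 2.59 -3.053 -0.453
v 2.82 -3.736 -0.082
v 2.879 -3.8 -0.575
v 2.737 -3.378 -0.804
v 2.252 -2.972 -0.093
v 2.482 -3.654 0.278
v 1.994 -3.587 0.368
v 1.852 -3.165 0.139
v 2.641 -3.274 -0.007
v 1.698 -3.726 -1.138
v 1.928 -4.408 -0.767
v 2.328 -4.215 -0.999
v 2.186 -3.793 -1.228
v 1.36 -3.644 -0.778
v 1.59 -4.327 -0.407
v 1.443 -4.002 -0.056
v 1.301 -3.58 -0.285
v 1.539 -4.106 -0.853
v 0.006 1.149 -2.327
v -0.466 1.357 -1.332
v -1.141 2.362 -3.124
v -1.613 2.569 -2.13
v 0.893 2.131 -2.11
v 0.421 2.338 -1.116
v -0.254 3.343 -2.908
v -0.726 3.551 -1.913
f 1 38 17
f 38 12 41
f 17 41 6
f 38 41 17
f 1 17 13
f 17 6 18
f 13 18 2
f 17 18 13
f 1 13 22
f 13 2 23
f 22 23 8
f 13 23 22
f 1 22 34
f 22 8 37
f 34 37 11
f 22 37 34
f 1 34 38
f 34 11 42
f 38 42 12
f 34 42 38
f 2 18 29
f 18 6 32
f 29 32 10
f 18 32 29
f 6 41 19
f 41 12 40
f 19 40 5
f 41 40 19
f 12 42 39
f 42 11 35
f 39 35 3
f 42 35 39
f 11 37 36
f 37 8 24
f 36 24 7
f 37 24 36
f 8 23 28
f 23 2 25
f 28 25 9
f 23 25 28
f 4 30 16
f 30 10 31
f 16 31 5
f 30 31 16
f 4 16 14
f 16 5 15
f 14 15 3
f 16 15 14
f 4 14 21
f 14 3 20
f 21 20 7
f 14 20 21
f 4 21 26
f 21 7 27
f 26 27 9
f 21 27 26
f 4 26 30
f 26 9 33
f 30 33 10
f 26 33 30
f 5 31 19
f 31 10 32
f 19 32 6
f 31 32 19
f 3 15 39
f 15 5 40
f 39 40 12
f 15 40 39
f 7 20 36
f 20 3 35
f 36 35 11
f 20 35 36
f 9 27 28
f 27 7 24
f 28 24 8
f 27 24 28
f 10 33 29
f 33 9 25
f 29 25 2
f 33 25 29
f 44 46 43
f 47 44 43
f 43 46 45
f 45 47 43
f 44 50 46
f 48 44 47
f 48 50 44
f 46 50 45
f 49 47 45
f 45 50 49
f 49 48 47
f 50 48 49



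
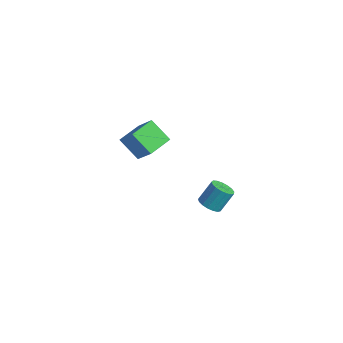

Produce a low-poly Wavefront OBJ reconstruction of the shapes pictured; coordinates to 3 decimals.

v 2.918 0.617 -2.218
v 3.207 0.983 -2.508
v 3.291 1.61 -1.633
v 3.002 1.243 -1.342
v 2.958 1.061 -2.54
v 3.042 1.688 -1.664
v 2.699 1.037 -2.497
v 2.783 1.663 -1.622
v 2.491 0.916 -2.391
v 2.574 1.543 -1.516
v 2.38 0.727 -2.245
v 2.464 1.354 -1.37
v 2.393 0.513 -2.093
v 2.477 1.139 -1.217
v 2.526 0.322 -1.969
v 2.61 0.949 -1.094
v 2.749 0.199 -1.903
v 2.833 0.826 -1.027
v 3.01 0.172 -1.908
v 3.094 0.798 -1.033
v 3.251 0.246 -1.984
v 3.335 0.873 -1.109
v 3.415 0.406 -2.114
v 3.499 1.032 -1.239
v 3.466 0.613 -2.268
v 3.55 1.24 -1.392
v 3.391 0.822 -2.41
v 3.475 1.449 -1.534
v -2.451 0.848 -3.245
v -3.388 0.546 -2.412
v -2.647 2.024 -3.039
v -3.584 1.722 -2.206
v -1.436 0.818 -2.114
v -2.373 0.516 -1.281
v -1.632 1.994 -1.908
v -2.569 1.692 -1.075
f 2 1 5
f 2 5 3
f 3 5 6
f 3 6 4
f 5 1 7
f 5 7 6
f 6 7 8
f 6 8 4
f 7 1 9
f 7 9 8
f 8 9 10
f 8 10 4
f 9 1 11
f 9 11 10
f 10 11 12
f 10 12 4
f 11 1 13
f 11 13 12
f 12 13 14
f 12 14 4
f 13 1 15
f 13 15 14
f 14 15 16
f 14 16 4
f 15 1 17
f 15 17 16
f 16 17 18
f 16 18 4
f 17 1 19
f 17 19 18
f 18 19 20
f 18 20 4
f 19 1 21
f 19 21 20
f 20 21 22
f 20 22 4
f 21 1 23
f 21 23 22
f 22 23 24
f 22 24 4
f 23 1 25
f 23 25 24
f 24 25 26
f 24 26 4
f 25 1 27
f 25 27 26
f 26 27 28
f 26 28 4
f 27 1 2
f 27 2 28
f 28 2 3
f 28 3 4
f 30 32 29
f 33 30 29
f 29 32 31
f 31 33 29
f 30 36 32
f 34 30 33
f 34 36 30
f 32 36 31
f 35 33 31
f 31 36 35
f 35 34 33
f 36 34 35



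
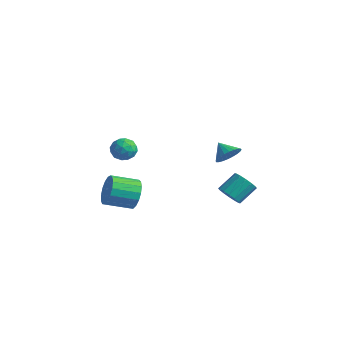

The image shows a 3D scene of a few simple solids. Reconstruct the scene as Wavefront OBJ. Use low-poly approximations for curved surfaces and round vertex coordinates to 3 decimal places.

v -1.28 3.234 -0.189
v -0.851 2.91 0.363
v -2.08 3.226 0.429
v -0.81 3.202 0.42
v -0.84 3.499 0.385
v -0.937 3.755 0.263
v -1.087 3.933 0.072
v -1.266 4.004 -0.159
v -1.447 3.957 -0.394
v -1.603 3.801 -0.598
v -1.709 3.558 -0.74
v -1.751 3.266 -0.797
v -1.72 2.969 -0.762
v -1.623 2.713 -0.64
v -1.474 2.536 -0.449
v -1.295 2.465 -0.218
v -1.114 2.511 0.017
v -0.958 2.668 0.221
v -0.514 2.616 -2.605
v 0.206 2.624 -2.728
v 0.333 3.632 -1.918
v -0.386 3.624 -1.795
v 0.059 2.853 -2.99
v 0.187 3.861 -2.18
v -0.241 3.019 -3.149
v -0.113 4.027 -2.339
v -0.614 3.076 -3.163
v -0.487 4.085 -2.352
v -0.96 3.011 -3.027
v -0.833 4.019 -2.216
v -1.187 2.839 -2.778
v -1.06 3.848 -1.967
v -1.233 2.608 -2.482
v -1.106 3.616 -1.672
v -1.087 2.379 -2.22
v -0.959 3.387 -1.41
v -0.787 2.213 -2.061
v -0.659 3.221 -1.251
v -0.413 2.155 -2.048
v -0.286 3.164 -1.237
v -0.067 2.221 -2.184
v 0.06 3.229 -1.373
v 0.16 2.392 -2.433
v 0.287 3.401 -1.622
v -1.789 -2.439 -1.217
v -1.292 -2.437 -0.443
v -1.994 -3.659 0.011
v -2.491 -3.661 -0.763
v -1.647 -2.196 -0.341
v -2.348 -3.418 0.112
v -2.034 -2.011 -0.44
v -2.735 -3.233 0.013
v -2.365 -1.924 -0.717
v -3.066 -3.145 -0.264
v -2.564 -1.954 -1.108
v -3.265 -3.176 -0.655
v -2.586 -2.096 -1.525
v -3.287 -3.318 -1.071
v -2.425 -2.317 -1.87
v -3.126 -3.539 -1.417
v -2.119 -2.565 -2.066
v -2.82 -3.787 -1.613
v -1.737 -2.785 -2.068
v -2.438 -4.007 -1.614
v -1.367 -2.925 -1.874
v -2.069 -4.147 -1.421
v -1.094 -2.954 -1.53
v -1.796 -4.176 -1.076
v -0.98 -2.865 -1.114
v -1.682 -4.087 -0.661
v -1.052 -2.678 -0.721
v -1.753 -3.9 -0.268
v -1.225 -3.18 2.074
v -0.679 -3.166 2.535
v -1.701 -4.054 2.665
v -1.155 -4.04 3.126
v -1.625 -3.501 3.111
v -1.331 -2.961 2.747
v -1.049 -4.259 2.453
v -0.755 -3.719 2.089
v -0.57 -3.833 2.77
v -0.926 -3.364 3.176
v -1.454 -3.856 2.024
v -1.81 -3.387 2.43
v -0.91 -3.096 2.253
v -1.47 -4.124 2.947
v -1.746 -3.807 2.939
v -1.425 -3.799 3.21
v -1.293 -2.976 2.377
v -0.972 -2.968 2.648
v -1.528 -3.165 2.987
v -1.408 -4.252 2.552
v -1.087 -4.244 2.823
v -0.955 -3.421 1.99
v -0.634 -3.413 2.261
v -0.852 -4.055 2.213
v -0.525 -3.48 2.662
v -0.805 -3.994 3.009
v -0.743 -4.122 2.614
v -0.57 -3.805 2.399
v -0.734 -3.205 2.901
v -1.014 -3.718 3.248
v -1.29 -3.402 3.239
v -1.118 -3.084 3.025
v -0.671 -3.596 3.039
v -1.366 -3.502 1.952
v -1.646 -4.015 2.299
v -1.262 -4.136 2.175
v -1.09 -3.818 1.961
v -1.575 -3.226 2.191
v -1.855 -3.74 2.538
v -1.81 -3.415 2.801
v -1.637 -3.098 2.586
v -1.709 -3.624 2.161
f 2 1 4
f 2 4 3
f 4 1 5
f 4 5 3
f 5 1 6
f 5 6 3
f 6 1 7
f 6 7 3
f 7 1 8
f 7 8 3
f 8 1 9
f 8 9 3
f 9 1 10
f 9 10 3
f 10 1 11
f 10 11 3
f 11 1 12
f 11 12 3
f 12 1 13
f 12 13 3
f 13 1 14
f 13 14 3
f 14 1 15
f 14 15 3
f 15 1 16
f 15 16 3
f 16 1 17
f 16 17 3
f 17 1 18
f 17 18 3
f 18 1 2
f 18 2 3
f 20 19 23
f 20 23 21
f 21 23 24
f 21 24 22
f 23 19 25
f 23 25 24
f 24 25 26
f 24 26 22
f 25 19 27
f 25 27 26
f 26 27 28
f 26 28 22
f 27 19 29
f 27 29 28
f 28 29 30
f 28 30 22
f 29 19 31
f 29 31 30
f 30 31 32
f 30 32 22
f 31 19 33
f 31 33 32
f 32 33 34
f 32 34 22
f 33 19 35
f 33 35 34
f 34 35 36
f 34 36 22
f 35 19 37
f 35 37 36
f 36 37 38
f 36 38 22
f 37 19 39
f 37 39 38
f 38 39 40
f 38 40 22
f 39 19 41
f 39 41 40
f 40 41 42
f 40 42 22
f 41 19 43
f 41 43 42
f 42 43 44
f 42 44 22
f 43 19 20
f 43 20 44
f 44 20 21
f 44 21 22
f 46 45 49
f 46 49 47
f 47 49 50
f 47 50 48
f 49 45 51
f 49 51 50
f 50 51 52
f 50 52 48
f 51 45 53
f 51 53 52
f 52 53 54
f 52 54 48
f 53 45 55
f 53 55 54
f 54 55 56
f 54 56 48
f 55 45 57
f 55 57 56
f 56 57 58
f 56 58 48
f 57 45 59
f 57 59 58
f 58 59 60
f 58 60 48
f 59 45 61
f 59 61 60
f 60 61 62
f 60 62 48
f 61 45 63
f 61 63 62
f 62 63 64
f 62 64 48
f 63 45 65
f 63 65 64
f 64 65 66
f 64 66 48
f 65 45 67
f 65 67 66
f 66 67 68
f 66 68 48
f 67 45 69
f 67 69 68
f 68 69 70
f 68 70 48
f 69 45 71
f 69 71 70
f 70 71 72
f 70 72 48
f 71 45 46
f 71 46 72
f 72 46 47
f 72 47 48
f 73 110 89
f 110 84 113
f 89 113 78
f 110 113 89
f 73 89 85
f 89 78 90
f 85 90 74
f 89 90 85
f 73 85 94
f 85 74 95
f 94 95 80
f 85 95 94
f 73 94 106
f 94 80 109
f 106 109 83
f 94 109 106
f 73 106 110
f 106 83 114
f 110 114 84
f 106 114 110
f 74 90 101
f 90 78 104
f 101 104 82
f 90 104 101
f 78 113 91
f 113 84 112
f 91 112 77
f 113 112 91
f 84 114 111
f 114 83 107
f 111 107 75
f 114 107 111
f 83 109 108
f 109 80 96
f 108 96 79
f 109 96 108
f 80 95 100
f 95 74 97
f 100 97 81
f 95 97 100
f 76 102 88
f 102 82 103
f 88 103 77
f 102 103 88
f 76 88 86
f 88 77 87
f 86 87 75
f 88 87 86
f 76 86 93
f 86 75 92
f 93 92 79
f 86 92 93
f 76 93 98
f 93 79 99
f 98 99 81
f 93 99 98
f 76 98 102
f 98 81 105
f 102 105 82
f 98 105 102
f 77 103 91
f 103 82 104
f 91 104 78
f 103 104 91
f 75 87 111
f 87 77 112
f 111 112 84
f 87 112 111
f 79 92 108
f 92 75 107
f 108 107 83
f 92 107 108
f 81 99 100
f 99 79 96
f 100 96 80
f 99 96 100
f 82 105 101
f 105 81 97
f 101 97 74
f 105 97 101



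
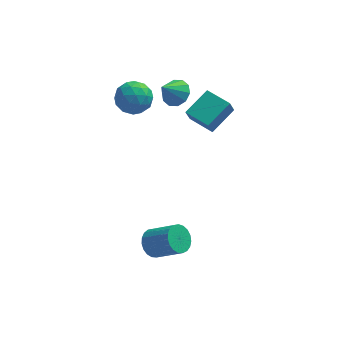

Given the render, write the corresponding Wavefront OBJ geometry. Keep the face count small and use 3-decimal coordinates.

v -0.374 -2.539 -4.561
v 0.176 -2.631 -5.229
v 1.523 -3.312 -4.028
v 0.974 -3.221 -3.359
v 0.247 -2.294 -5.118
v 1.595 -2.976 -3.917
v 0.212 -1.999 -4.911
v 1.559 -2.681 -3.71
v 0.075 -1.798 -4.643
v 1.422 -2.48 -3.442
v -0.14 -1.725 -4.361
v 1.208 -2.407 -3.16
v -0.395 -1.793 -4.114
v 0.953 -2.475 -2.912
v -0.646 -1.99 -3.943
v 0.702 -2.672 -2.742
v -0.85 -2.281 -3.88
v 0.497 -2.963 -2.679
v -0.972 -2.618 -3.934
v 0.376 -3.3 -2.733
v -0.991 -2.94 -4.097
v 0.357 -3.622 -2.895
v -0.902 -3.194 -4.339
v 0.445 -3.876 -3.138
v -0.723 -3.334 -4.62
v 0.625 -4.016 -3.419
v -0.483 -3.336 -4.891
v 0.865 -4.018 -3.69
v -0.224 -3.201 -5.105
v 1.124 -3.883 -3.903
v 0.009 -2.952 -5.224
v 1.357 -3.633 -4.023
v 1.747 2.815 0.833
v 1.498 2.551 1.711
v 2.951 4.003 1.53
v 2.703 3.739 2.408
v 2.897 1.661 0.812
v 2.649 1.397 1.69
v 4.102 2.849 1.509
v 3.853 2.585 2.387
v 1.02 3.471 2.507
v 1.394 4.049 3.055
v 0.24 2.909 3.633
v 0.942 4.276 2.855
v 0.52 4.195 2.522
v 0.288 3.838 2.184
v 0.336 3.34 1.969
v 0.645 2.893 1.959
v 1.098 2.666 2.159
v 1.52 2.747 2.492
v 1.751 3.104 2.831
v 1.703 3.602 3.046
v -1.18 4.425 2.681
v -0.265 3.964 2.243
v -2.195 3.156 1.897
v -1.28 2.695 1.459
v -1.456 2.647 2.559
v -0.829 3.431 3.043
v -1.631 3.689 1.097
v -1.004 4.473 1.581
v -0.544 3.509 1.264
v -0.436 2.865 2.167
v -2.024 4.255 1.973
v -1.916 3.611 2.876
v -0.634 4.306 2.53
v -1.826 2.814 1.61
v -1.93 2.786 2.256
v -1.392 2.515 1.998
v -0.965 3.993 3.001
v -0.427 3.721 2.743
v -1.127 2.948 2.929
v -2.033 3.399 1.397
v -1.495 3.127 1.139
v -1.068 4.605 2.142
v -0.53 4.334 1.884
v -1.333 4.172 1.211
v -0.259 3.767 1.698
v -0.856 3.021 1.237
v -1.062 3.606 1.024
v -0.693 4.066 1.309
v -0.196 3.389 2.229
v -0.792 2.643 1.768
v -0.896 2.615 2.414
v -0.528 3.076 2.699
v -0.36 3.121 1.653
v -1.668 4.477 2.372
v -2.264 3.731 1.911
v -1.932 4.044 1.441
v -1.564 4.505 1.726
v -1.604 4.099 2.903
v -2.201 3.353 2.442
v -1.767 3.054 2.831
v -1.398 3.514 3.116
v -2.1 3.999 2.487
f 2 1 5
f 2 5 3
f 3 5 6
f 3 6 4
f 5 1 7
f 5 7 6
f 6 7 8
f 6 8 4
f 7 1 9
f 7 9 8
f 8 9 10
f 8 10 4
f 9 1 11
f 9 11 10
f 10 11 12
f 10 12 4
f 11 1 13
f 11 13 12
f 12 13 14
f 12 14 4
f 13 1 15
f 13 15 14
f 14 15 16
f 14 16 4
f 15 1 17
f 15 17 16
f 16 17 18
f 16 18 4
f 17 1 19
f 17 19 18
f 18 19 20
f 18 20 4
f 19 1 21
f 19 21 20
f 20 21 22
f 20 22 4
f 21 1 23
f 21 23 22
f 22 23 24
f 22 24 4
f 23 1 25
f 23 25 24
f 24 25 26
f 24 26 4
f 25 1 27
f 25 27 26
f 26 27 28
f 26 28 4
f 27 1 29
f 27 29 28
f 28 29 30
f 28 30 4
f 29 1 31
f 29 31 30
f 30 31 32
f 30 32 4
f 31 1 2
f 31 2 32
f 32 2 3
f 32 3 4
f 34 36 33
f 37 34 33
f 33 36 35
f 35 37 33
f 34 40 36
f 38 34 37
f 38 40 34
f 36 40 35
f 39 37 35
f 35 40 39
f 39 38 37
f 40 38 39
f 42 41 44
f 42 44 43
f 44 41 45
f 44 45 43
f 45 41 46
f 45 46 43
f 46 41 47
f 46 47 43
f 47 41 48
f 47 48 43
f 48 41 49
f 48 49 43
f 49 41 50
f 49 50 43
f 50 41 51
f 50 51 43
f 51 41 52
f 51 52 43
f 52 41 42
f 52 42 43
f 53 90 69
f 90 64 93
f 69 93 58
f 90 93 69
f 53 69 65
f 69 58 70
f 65 70 54
f 69 70 65
f 53 65 74
f 65 54 75
f 74 75 60
f 65 75 74
f 53 74 86
f 74 60 89
f 86 89 63
f 74 89 86
f 53 86 90
f 86 63 94
f 90 94 64
f 86 94 90
f 54 70 81
f 70 58 84
f 81 84 62
f 70 84 81
f 58 93 71
f 93 64 92
f 71 92 57
f 93 92 71
f 64 94 91
f 94 63 87
f 91 87 55
f 94 87 91
f 63 89 88
f 89 60 76
f 88 76 59
f 89 76 88
f 60 75 80
f 75 54 77
f 80 77 61
f 75 77 80
f 56 82 68
f 82 62 83
f 68 83 57
f 82 83 68
f 56 68 66
f 68 57 67
f 66 67 55
f 68 67 66
f 56 66 73
f 66 55 72
f 73 72 59
f 66 72 73
f 56 73 78
f 73 59 79
f 78 79 61
f 73 79 78
f 56 78 82
f 78 61 85
f 82 85 62
f 78 85 82
f 57 83 71
f 83 62 84
f 71 84 58
f 83 84 71
f 55 67 91
f 67 57 92
f 91 92 64
f 67 92 91
f 59 72 88
f 72 55 87
f 88 87 63
f 72 87 88
f 61 79 80
f 79 59 76
f 80 76 60
f 79 76 80
f 62 85 81
f 85 61 77
f 81 77 54
f 85 77 81



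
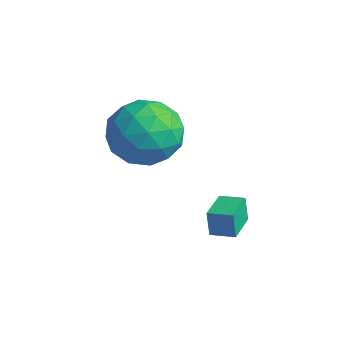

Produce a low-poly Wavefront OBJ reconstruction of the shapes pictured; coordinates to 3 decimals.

v -2.446 -1.512 1.315
v -1.591 -0.712 0.845
v -2.009 -2.848 -0.165
v -1.154 -2.048 -0.635
v -0.946 -2.613 0.474
v -1.216 -1.787 1.388
v -2.384 -1.773 -0.708
v -2.654 -0.947 0.206
v -1.553 -0.873 -0.406
v -0.665 -1.392 0.325
v -2.935 -2.168 0.355
v -2.047 -2.687 1.086
v -2.057 -0.995 1.21
v -1.543 -2.565 -0.53
v -1.421 -2.897 0.122
v -0.919 -2.427 -0.155
v -1.836 -1.627 1.53
v -1.334 -1.156 1.253
v -0.955 -2.273 1.035
v -2.266 -2.404 -0.573
v -1.764 -1.933 -0.85
v -2.681 -1.133 0.835
v -2.179 -0.663 0.558
v -2.645 -1.287 -0.355
v -1.532 -0.619 0.198
v -1.275 -1.404 -0.672
v -1.998 -1.243 -0.715
v -2.157 -0.757 -0.177
v -1.01 -0.924 0.628
v -0.753 -1.709 -0.242
v -0.631 -2.041 0.41
v -0.79 -1.556 0.947
v -0.988 -1.019 -0.107
v -2.847 -1.851 0.922
v -2.59 -2.636 0.052
v -2.81 -2.004 -0.267
v -2.969 -1.519 0.27
v -2.325 -2.156 1.352
v -2.068 -2.941 0.482
v -1.443 -2.803 0.857
v -1.602 -2.317 1.395
v -2.612 -2.541 0.787
v -0.284 -0.029 -3.426
v -0.428 -0.031 -2.527
v 0.389 0.428 -3.317
v 0.244 0.426 -2.418
v 0.376 -1.026 -3.322
v 0.231 -1.028 -2.423
v 1.048 -0.569 -3.213
v 0.904 -0.571 -2.314
f 1 38 17
f 38 12 41
f 17 41 6
f 38 41 17
f 1 17 13
f 17 6 18
f 13 18 2
f 17 18 13
f 1 13 22
f 13 2 23
f 22 23 8
f 13 23 22
f 1 22 34
f 22 8 37
f 34 37 11
f 22 37 34
f 1 34 38
f 34 11 42
f 38 42 12
f 34 42 38
f 2 18 29
f 18 6 32
f 29 32 10
f 18 32 29
f 6 41 19
f 41 12 40
f 19 40 5
f 41 40 19
f 12 42 39
f 42 11 35
f 39 35 3
f 42 35 39
f 11 37 36
f 37 8 24
f 36 24 7
f 37 24 36
f 8 23 28
f 23 2 25
f 28 25 9
f 23 25 28
f 4 30 16
f 30 10 31
f 16 31 5
f 30 31 16
f 4 16 14
f 16 5 15
f 14 15 3
f 16 15 14
f 4 14 21
f 14 3 20
f 21 20 7
f 14 20 21
f 4 21 26
f 21 7 27
f 26 27 9
f 21 27 26
f 4 26 30
f 26 9 33
f 30 33 10
f 26 33 30
f 5 31 19
f 31 10 32
f 19 32 6
f 31 32 19
f 3 15 39
f 15 5 40
f 39 40 12
f 15 40 39
f 7 20 36
f 20 3 35
f 36 35 11
f 20 35 36
f 9 27 28
f 27 7 24
f 28 24 8
f 27 24 28
f 10 33 29
f 33 9 25
f 29 25 2
f 33 25 29
f 44 46 43
f 47 44 43
f 43 46 45
f 45 47 43
f 44 50 46
f 48 44 47
f 48 50 44
f 46 50 45
f 49 47 45
f 45 50 49
f 49 48 47
f 50 48 49



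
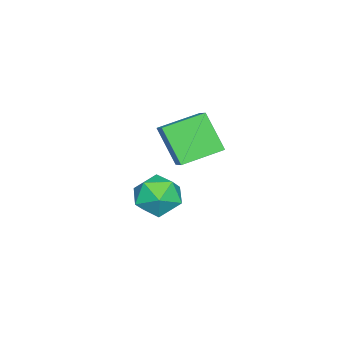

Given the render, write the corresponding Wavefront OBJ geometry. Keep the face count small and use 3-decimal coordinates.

v 0.511 0.004 2.684
v 1.35 0.612 3.31
v 1.009 1.094 0.959
v 1.848 1.701 1.585
v 1.892 -1.401 2.195
v 2.731 -0.794 2.821
v 2.39 -0.312 0.47
v 3.229 0.296 1.096
v 0.911 -0.649 -2.998
v 1.816 -1.332 -2.443
v -0.176 -2.348 -3.317
v 0.729 -3.031 -2.762
v 0.024 -2.24 -2.076
v 0.696 -1.191 -1.878
v 0.944 -2.489 -3.882
v 1.616 -1.44 -3.684
v 1.836 -2.47 -2.989
v 1.268 -2.316 -1.873
v 0.372 -1.364 -3.887
v -0.196 -1.21 -2.771
f 2 4 1
f 5 2 1
f 1 4 3
f 3 5 1
f 2 8 4
f 6 2 5
f 6 8 2
f 4 8 3
f 7 5 3
f 3 8 7
f 7 6 5
f 8 6 7
f 9 20 14
f 9 14 10
f 9 10 16
f 9 16 19
f 9 19 20
f 10 14 18
f 14 20 13
f 20 19 11
f 19 16 15
f 16 10 17
f 12 18 13
f 12 13 11
f 12 11 15
f 12 15 17
f 12 17 18
f 13 18 14
f 11 13 20
f 15 11 19
f 17 15 16
f 18 17 10



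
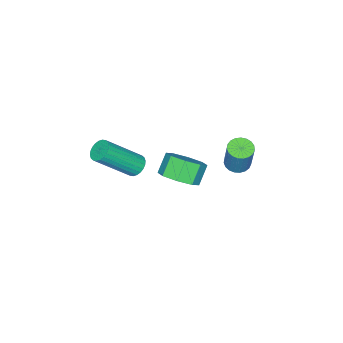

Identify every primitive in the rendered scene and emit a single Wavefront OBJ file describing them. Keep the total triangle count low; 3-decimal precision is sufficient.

v -0.091 -0.994 -4.295
v 0.602 -1.338 -3.727
v -0.116 -1.409 -2.896
v -0.809 -1.066 -3.465
v 0.556 -0.605 -3.703
v -0.161 -0.676 -2.872
v 0.131 -0.1 -4.027
v -0.586 -0.171 -3.196
v -0.424 -0.119 -4.508
v -1.141 -0.19 -3.677
v -0.784 -0.651 -4.864
v -1.502 -0.722 -4.033
v -0.739 -1.384 -4.888
v -1.456 -1.455 -4.057
v -0.314 -1.889 -4.564
v -1.031 -1.96 -3.733
v 0.241 -1.87 -4.083
v -0.476 -1.941 -3.252
v -1.701 1.016 -3.216
v -1.309 0.562 -3.192
v -0.927 0.97 -1.661
v -1.319 1.424 -1.684
v -1.167 0.749 -3.277
v -0.785 1.157 -1.746
v -1.118 0.981 -3.352
v -0.736 1.39 -1.821
v -1.169 1.22 -3.403
v -0.787 1.629 -1.872
v -1.312 1.424 -3.421
v -0.93 1.832 -1.89
v -1.522 1.557 -3.404
v -1.141 1.965 -1.873
v -1.764 1.596 -3.355
v -1.382 2.004 -1.824
v -1.994 1.535 -3.281
v -1.612 1.944 -1.75
v -2.174 1.385 -3.196
v -1.792 1.793 -1.665
v -2.272 1.17 -3.114
v -1.89 1.578 -1.583
v -2.271 0.929 -3.05
v -1.889 1.337 -1.519
v -2.172 0.703 -3.015
v -1.79 1.111 -1.484
v -1.991 0.531 -3.014
v -1.609 0.939 -1.483
v -1.76 0.443 -3.048
v -1.378 0.851 -1.517
v -1.519 0.454 -3.111
v -1.137 0.862 -1.58
v 3.152 -0.814 -0.698
v 3.483 -1.003 -1.095
v 4.719 -1.935 0.382
v 4.388 -1.746 0.778
v 3.574 -0.813 -1.051
v 4.81 -1.746 0.426
v 3.6 -0.624 -0.954
v 4.837 -1.557 0.523
v 3.559 -0.463 -0.818
v 4.795 -1.396 0.659
v 3.455 -0.356 -0.663
v 4.691 -1.289 0.814
v 3.305 -0.319 -0.514
v 4.542 -1.251 0.963
v 3.132 -0.356 -0.393
v 4.369 -1.289 1.084
v 2.962 -0.464 -0.319
v 4.198 -1.397 1.158
v 2.821 -0.625 -0.302
v 4.057 -1.557 1.175
v 2.73 -0.814 -0.346
v 3.966 -1.747 1.131
v 2.703 -1.003 -0.443
v 3.94 -1.936 1.034
v 2.745 -1.164 -0.579
v 3.981 -2.097 0.898
v 2.849 -1.271 -0.734
v 4.085 -2.204 0.743
v 2.998 -1.309 -0.883
v 4.235 -2.241 0.594
v 3.171 -1.271 -1.004
v 4.408 -2.204 0.473
v 3.342 -1.163 -1.078
v 4.578 -2.096 0.399
f 2 1 5
f 2 5 3
f 3 5 6
f 3 6 4
f 5 1 7
f 5 7 6
f 6 7 8
f 6 8 4
f 7 1 9
f 7 9 8
f 8 9 10
f 8 10 4
f 9 1 11
f 9 11 10
f 10 11 12
f 10 12 4
f 11 1 13
f 11 13 12
f 12 13 14
f 12 14 4
f 13 1 15
f 13 15 14
f 14 15 16
f 14 16 4
f 15 1 17
f 15 17 16
f 16 17 18
f 16 18 4
f 17 1 2
f 17 2 18
f 18 2 3
f 18 3 4
f 20 19 23
f 20 23 21
f 21 23 24
f 21 24 22
f 23 19 25
f 23 25 24
f 24 25 26
f 24 26 22
f 25 19 27
f 25 27 26
f 26 27 28
f 26 28 22
f 27 19 29
f 27 29 28
f 28 29 30
f 28 30 22
f 29 19 31
f 29 31 30
f 30 31 32
f 30 32 22
f 31 19 33
f 31 33 32
f 32 33 34
f 32 34 22
f 33 19 35
f 33 35 34
f 34 35 36
f 34 36 22
f 35 19 37
f 35 37 36
f 36 37 38
f 36 38 22
f 37 19 39
f 37 39 38
f 38 39 40
f 38 40 22
f 39 19 41
f 39 41 40
f 40 41 42
f 40 42 22
f 41 19 43
f 41 43 42
f 42 43 44
f 42 44 22
f 43 19 45
f 43 45 44
f 44 45 46
f 44 46 22
f 45 19 47
f 45 47 46
f 46 47 48
f 46 48 22
f 47 19 49
f 47 49 48
f 48 49 50
f 48 50 22
f 49 19 20
f 49 20 50
f 50 20 21
f 50 21 22
f 52 51 55
f 52 55 53
f 53 55 56
f 53 56 54
f 55 51 57
f 55 57 56
f 56 57 58
f 56 58 54
f 57 51 59
f 57 59 58
f 58 59 60
f 58 60 54
f 59 51 61
f 59 61 60
f 60 61 62
f 60 62 54
f 61 51 63
f 61 63 62
f 62 63 64
f 62 64 54
f 63 51 65
f 63 65 64
f 64 65 66
f 64 66 54
f 65 51 67
f 65 67 66
f 66 67 68
f 66 68 54
f 67 51 69
f 67 69 68
f 68 69 70
f 68 70 54
f 69 51 71
f 69 71 70
f 70 71 72
f 70 72 54
f 71 51 73
f 71 73 72
f 72 73 74
f 72 74 54
f 73 51 75
f 73 75 74
f 74 75 76
f 74 76 54
f 75 51 77
f 75 77 76
f 76 77 78
f 76 78 54
f 77 51 79
f 77 79 78
f 78 79 80
f 78 80 54
f 79 51 81
f 79 81 80
f 80 81 82
f 80 82 54
f 81 51 83
f 81 83 82
f 82 83 84
f 82 84 54
f 83 51 52
f 83 52 84
f 84 52 53
f 84 53 54



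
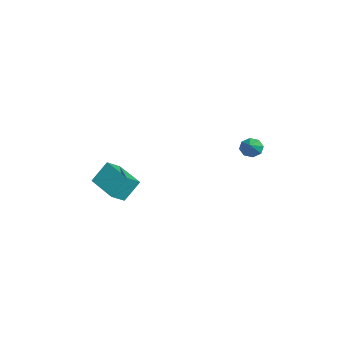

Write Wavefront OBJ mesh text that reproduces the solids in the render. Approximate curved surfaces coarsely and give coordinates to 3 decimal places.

v -4.705 -4.286 -0.454
v -4.302 -4.878 0.023
v -4.901 -3.582 0.585
v -4.498 -4.174 1.062
v -3.182 -3.466 -0.722
v -2.779 -4.058 -0.245
v -3.378 -2.762 0.317
v -2.975 -3.354 0.794
v -1.446 1.936 3.22
v -1.205 2.333 2.966
v -0.574 1.764 3.78
v -1.396 2.457 3.301
v -1.616 2.276 3.59
v -1.737 1.895 3.661
v -1.687 1.538 3.475
v -1.496 1.414 3.139
v -1.276 1.596 2.851
v -1.155 1.976 2.779
f 2 4 1
f 5 2 1
f 1 4 3
f 3 5 1
f 2 8 4
f 6 2 5
f 6 8 2
f 4 8 3
f 7 5 3
f 3 8 7
f 7 6 5
f 8 6 7
f 10 9 12
f 10 12 11
f 12 9 13
f 12 13 11
f 13 9 14
f 13 14 11
f 14 9 15
f 14 15 11
f 15 9 16
f 15 16 11
f 16 9 17
f 16 17 11
f 17 9 18
f 17 18 11
f 18 9 10
f 18 10 11



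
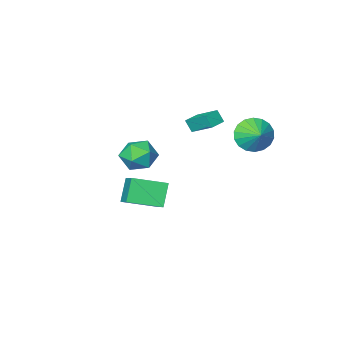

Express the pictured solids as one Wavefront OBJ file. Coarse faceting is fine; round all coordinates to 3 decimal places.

v 1.341 -1.92 -2.72
v 1.919 -0.236 -1.703
v -0.293 -1.096 -3.153
v 0.286 0.587 -2.136
v 1.954 -1.367 -3.984
v 2.533 0.316 -2.967
v 0.321 -0.544 -4.417
v 0.899 1.14 -3.4
v -3.118 -1.735 -0.037
v -2.947 -2.114 0.658
v -3.528 -0.44 0.77
v -3.357 -0.819 1.465
v -2.223 -1.421 -0.085
v -2.052 -1.8 0.61
v -2.633 -0.126 0.722
v -2.462 -0.505 1.417
v -2.993 3.217 1.654
v -2.325 2.761 2.324
v -2.807 4.123 2.086
v -2.05 2.876 1.965
v -1.961 3.059 1.544
v -2.076 3.273 1.145
v -2.373 3.476 0.847
v -2.793 3.628 0.708
v -3.252 3.699 0.757
v -3.66 3.674 0.984
v -3.936 3.559 1.343
v -4.025 3.376 1.764
v -3.909 3.162 2.163
v -3.612 2.959 2.461
v -3.193 2.807 2.599
v -2.733 2.736 2.55
v 3.902 3.24 1.163
v 4.225 2.742 1.979
v 2.455 3.478 1.881
v 2.778 2.98 2.697
v 3.166 3.884 2.471
v 4.061 3.737 2.027
v 2.619 2.483 1.833
v 3.514 2.336 1.389
v 3.432 2.274 2.393
v 3.771 3.14 2.787
v 2.909 3.08 1.073
v 3.248 3.946 1.467
f 2 4 1
f 5 2 1
f 1 4 3
f 3 5 1
f 2 8 4
f 6 2 5
f 6 8 2
f 4 8 3
f 7 5 3
f 3 8 7
f 7 6 5
f 8 6 7
f 10 12 9
f 13 10 9
f 9 12 11
f 11 13 9
f 10 16 12
f 14 10 13
f 14 16 10
f 12 16 11
f 15 13 11
f 11 16 15
f 15 14 13
f 16 14 15
f 18 17 20
f 18 20 19
f 20 17 21
f 20 21 19
f 21 17 22
f 21 22 19
f 22 17 23
f 22 23 19
f 23 17 24
f 23 24 19
f 24 17 25
f 24 25 19
f 25 17 26
f 25 26 19
f 26 17 27
f 26 27 19
f 27 17 28
f 27 28 19
f 28 17 29
f 28 29 19
f 29 17 30
f 29 30 19
f 30 17 31
f 30 31 19
f 31 17 32
f 31 32 19
f 32 17 18
f 32 18 19
f 33 44 38
f 33 38 34
f 33 34 40
f 33 40 43
f 33 43 44
f 34 38 42
f 38 44 37
f 44 43 35
f 43 40 39
f 40 34 41
f 36 42 37
f 36 37 35
f 36 35 39
f 36 39 41
f 36 41 42
f 37 42 38
f 35 37 44
f 39 35 43
f 41 39 40
f 42 41 34



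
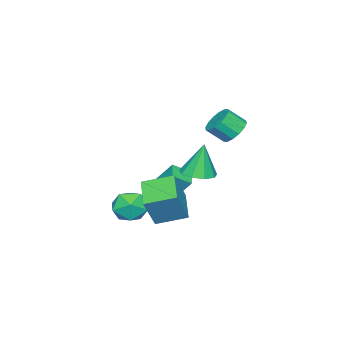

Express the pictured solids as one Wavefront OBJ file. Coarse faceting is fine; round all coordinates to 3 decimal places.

v 2.537 -0.251 -2.503
v 3.188 -0.209 -1.536
v 3.932 -1.151 -3.404
v 4.583 -1.109 -2.437
v 3.635 -1.787 -2.472
v 2.772 -1.231 -1.915
v 4.348 -0.129 -3.025
v 3.485 0.427 -2.468
v 4.307 -0.133 -1.858
v 3.867 -1.158 -1.517
v 3.253 -0.202 -3.423
v 2.813 -1.227 -3.082
v 3.06 0.463 -1.986
v 4.073 0.384 -0.081
v 2.185 1.993 -1.457
v 3.199 1.914 0.448
v 4.541 1.566 -2.728
v 5.555 1.487 -0.823
v 3.667 3.096 -2.199
v 4.68 3.017 -0.294
v -2.682 2.196 1.532
v -2.003 2.843 1.736
v -1.46 1.992 2.632
v -2.138 1.344 2.428
v -2.373 2.941 2.053
v -1.83 2.09 2.949
v -2.826 2.839 2.23
v -2.283 1.987 3.126
v -3.24 2.564 2.22
v -2.697 1.713 3.117
v -3.505 2.191 2.026
v -2.961 1.34 2.922
v -3.549 1.819 1.7
v -3.005 0.968 2.596
v -3.36 1.548 1.328
v -2.817 0.697 2.224
v -2.99 1.45 1.011
v -2.447 0.599 1.907
v -2.537 1.553 0.834
v -1.994 0.701 1.73
v -2.123 1.827 0.843
v -1.58 0.976 1.74
v -1.859 2.2 1.038
v -1.315 1.349 1.934
v -1.815 2.572 1.364
v -1.271 1.721 2.26
v 0.733 1.895 -0.405
v 1.747 2.091 -0.275
v 0.427 2.085 1.705
v 1.393 2.698 -0.381
v 0.731 2.93 -0.499
v 0.07 2.678 -0.572
v -0.281 2.058 -0.567
v -0.157 1.363 -0.486
v 0.384 0.916 -0.367
v 1.088 0.927 -0.266
v 1.626 1.391 -0.229
v -0.069 -1.515 -2.29
v -0.253 -0.368 -0.76
v -0.798 -0.727 -2.968
v -0.983 0.42 -1.439
v 0.883 -0.92 -2.621
v 0.698 0.227 -1.092
v 0.153 -0.132 -3.3
v -0.031 1.015 -1.77
f 1 12 6
f 1 6 2
f 1 2 8
f 1 8 11
f 1 11 12
f 2 6 10
f 6 12 5
f 12 11 3
f 11 8 7
f 8 2 9
f 4 10 5
f 4 5 3
f 4 3 7
f 4 7 9
f 4 9 10
f 5 10 6
f 3 5 12
f 7 3 11
f 9 7 8
f 10 9 2
f 14 16 13
f 17 14 13
f 13 16 15
f 15 17 13
f 14 20 16
f 18 14 17
f 18 20 14
f 16 20 15
f 19 17 15
f 15 20 19
f 19 18 17
f 20 18 19
f 22 21 25
f 22 25 23
f 23 25 26
f 23 26 24
f 25 21 27
f 25 27 26
f 26 27 28
f 26 28 24
f 27 21 29
f 27 29 28
f 28 29 30
f 28 30 24
f 29 21 31
f 29 31 30
f 30 31 32
f 30 32 24
f 31 21 33
f 31 33 32
f 32 33 34
f 32 34 24
f 33 21 35
f 33 35 34
f 34 35 36
f 34 36 24
f 35 21 37
f 35 37 36
f 36 37 38
f 36 38 24
f 37 21 39
f 37 39 38
f 38 39 40
f 38 40 24
f 39 21 41
f 39 41 40
f 40 41 42
f 40 42 24
f 41 21 43
f 41 43 42
f 42 43 44
f 42 44 24
f 43 21 45
f 43 45 44
f 44 45 46
f 44 46 24
f 45 21 22
f 45 22 46
f 46 22 23
f 46 23 24
f 48 47 50
f 48 50 49
f 50 47 51
f 50 51 49
f 51 47 52
f 51 52 49
f 52 47 53
f 52 53 49
f 53 47 54
f 53 54 49
f 54 47 55
f 54 55 49
f 55 47 56
f 55 56 49
f 56 47 57
f 56 57 49
f 57 47 48
f 57 48 49
f 59 61 58
f 62 59 58
f 58 61 60
f 60 62 58
f 59 65 61
f 63 59 62
f 63 65 59
f 61 65 60
f 64 62 60
f 60 65 64
f 64 63 62
f 65 63 64

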